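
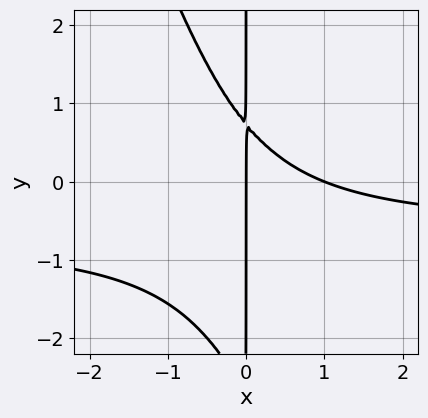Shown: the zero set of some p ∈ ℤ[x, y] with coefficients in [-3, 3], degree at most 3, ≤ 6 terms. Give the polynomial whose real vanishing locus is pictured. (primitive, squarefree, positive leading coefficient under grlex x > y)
3*x^2*y + x*y^2 + 2*x^2 + 2*x*y - 2*x

First, degree: no degree-2 curve has this shape, so deg p = 3.
Then, from the visible intercepts: the x-axis gridline crossings are at x ∈ {0, 1}; every point of the y-axis in the box is on the curve.
Finally, solving for integer coefficients yields p as stated.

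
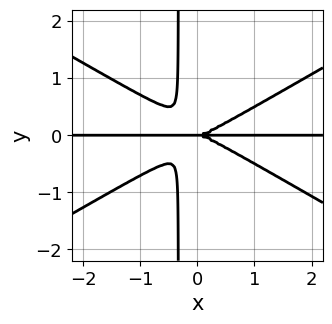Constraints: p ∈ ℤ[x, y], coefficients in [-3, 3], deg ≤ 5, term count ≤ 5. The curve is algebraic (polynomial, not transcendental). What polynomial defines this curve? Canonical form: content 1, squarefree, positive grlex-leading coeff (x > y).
1. deg p = 4. The shape is more complex than any degree-3 curve.
2. Reading off the gridlines: every point of the x-axis in the box is on the curve; one y-axis crossing is at y = 0.
3. The integer polynomial consistent with all of this is the stated p.

x^3*y - 3*x*y^3 - y^3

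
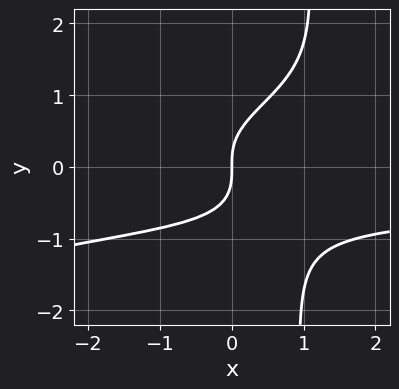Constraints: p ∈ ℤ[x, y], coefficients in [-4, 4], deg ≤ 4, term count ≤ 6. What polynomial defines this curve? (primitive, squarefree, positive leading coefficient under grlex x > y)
1. The degree is 4 — no degree-3 curve has this shape.
2. Observable constraints: it crosses the y-axis at the gridline y = 0; it crosses the x-axis at the gridline x = 0.
3. Fitting integer coefficients to these (and the overall shape) gives p.

x^2*y^2 - 3*x*y^3 + 3*y^3 - 3*x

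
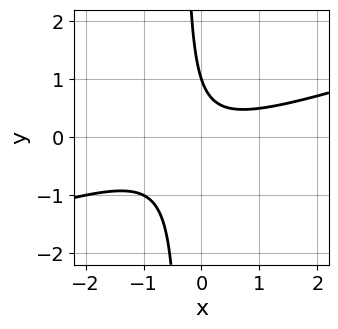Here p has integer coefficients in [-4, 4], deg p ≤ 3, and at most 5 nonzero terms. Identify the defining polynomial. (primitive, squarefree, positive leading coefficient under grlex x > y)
The degree is 2 — the shape is more complex than any degree-1 curve.
Reading off the gridlines: it crosses the y-axis at the gridline y = 1; it misses every integer gridline on the x-axis.
Together with the visible shape, these determine p as stated.

x^2 - 3*x*y - y + 1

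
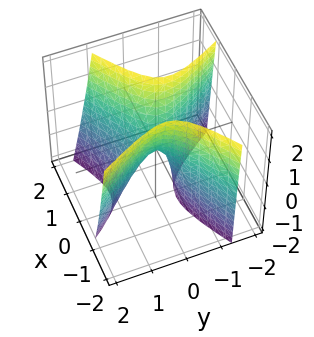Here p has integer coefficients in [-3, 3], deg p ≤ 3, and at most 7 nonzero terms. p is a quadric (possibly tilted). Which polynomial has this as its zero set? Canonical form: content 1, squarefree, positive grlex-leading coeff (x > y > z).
3*x^2 - 3*x*y - 3*y^2 - y*z - z

(a) The degree is 2 — the shape is more complex than any degree-1 surface.
(b) Reading off the gridlines: it meets the y-axis at y = 0 (among the integer gridlines); it meets the x-axis at x = 0 (among the integer gridlines); it meets the z-axis at z = 0 (among the integer gridlines).
(c) These observations pin down the coefficients.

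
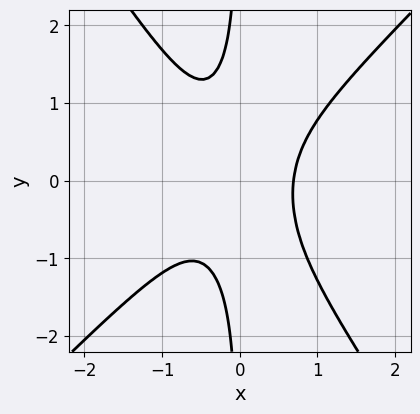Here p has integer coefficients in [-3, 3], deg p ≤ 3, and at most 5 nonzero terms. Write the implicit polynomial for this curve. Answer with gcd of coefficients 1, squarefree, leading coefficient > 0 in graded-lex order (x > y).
First, deg p = 3. A generic line meets the curve in up to 3 points.
Next, from the axis intercepts and sections: no y-intercept at any integer in the box.
Finally, these observations pin down the coefficients.

3*x^3 - x^2*y - 2*x*y^2 - 1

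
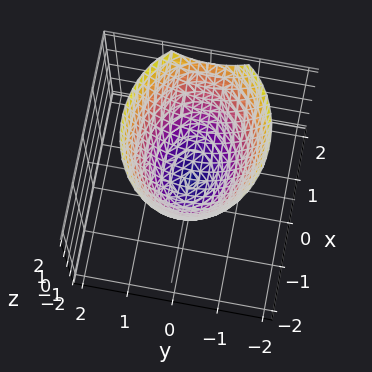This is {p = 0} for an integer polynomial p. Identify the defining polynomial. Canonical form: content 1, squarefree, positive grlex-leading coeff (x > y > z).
1. deg p = 2.
2. Against the integer gridlines: it meets the x-axis at x = 0 (among the integer gridlines); it meets the z-axis at z = 0 (among the integer gridlines); it crosses the y-axis at the gridline y = 0.
3. Matching integer coefficients to the picture gives p.

2*x^2 - x*z + 3*y^2 - 3*z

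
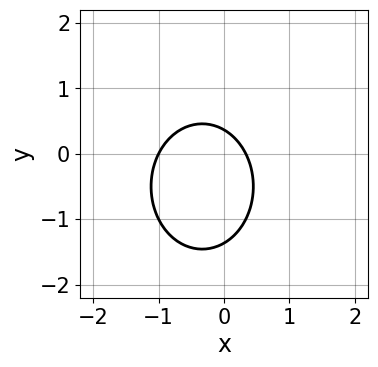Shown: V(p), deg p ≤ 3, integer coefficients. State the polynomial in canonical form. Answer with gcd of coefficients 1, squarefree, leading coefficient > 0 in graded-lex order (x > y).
1. deg p = 2. No degree-1 curve has this shape.
2. Observable constraints: it crosses the x-axis at the gridline x = -1.
3. Putting this together gives p.

3*x^2 + 2*y^2 + 2*x + 2*y - 1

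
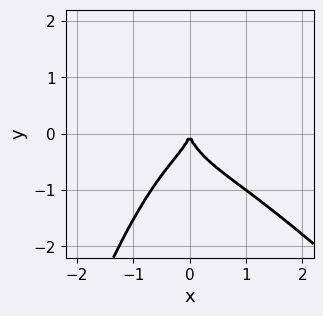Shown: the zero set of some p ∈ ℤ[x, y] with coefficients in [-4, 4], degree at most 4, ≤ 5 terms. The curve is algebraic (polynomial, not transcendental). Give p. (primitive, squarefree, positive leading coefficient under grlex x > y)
x^4 + x^3*y + y^3 + x^2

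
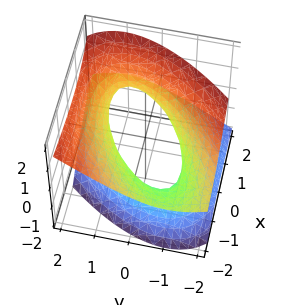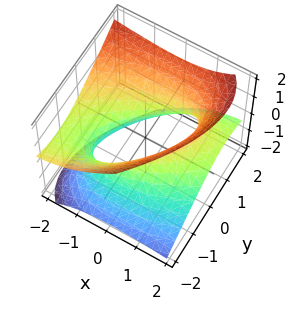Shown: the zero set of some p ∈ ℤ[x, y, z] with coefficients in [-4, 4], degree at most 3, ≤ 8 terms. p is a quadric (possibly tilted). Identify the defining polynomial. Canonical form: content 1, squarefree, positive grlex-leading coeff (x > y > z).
x^2 - 2*x*y + 3*x*z + 2*y^2 - 3*z^2 - 2

First, the degree is 2 — the shape is more complex than any degree-1 surface.
Next, checking where it meets the axes: the y-axis gridline crossings are at y ∈ {-1, 1}; it misses every integer gridline on the z-axis.
Finally, together with the visible shape, these determine p as stated.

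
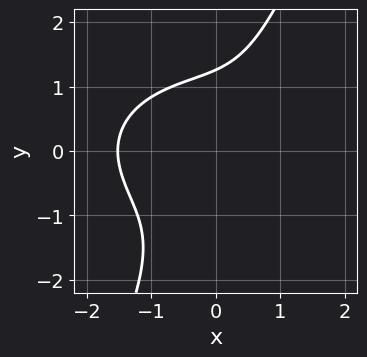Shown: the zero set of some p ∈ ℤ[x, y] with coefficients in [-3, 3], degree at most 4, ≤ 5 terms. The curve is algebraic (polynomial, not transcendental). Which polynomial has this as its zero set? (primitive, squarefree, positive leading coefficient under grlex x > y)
First, deg p = 3. No degree-2 curve has this shape.
Finally, putting this together gives p.

x^3 + 2*x*y^2 - y^3 - x + 2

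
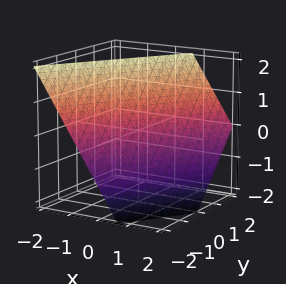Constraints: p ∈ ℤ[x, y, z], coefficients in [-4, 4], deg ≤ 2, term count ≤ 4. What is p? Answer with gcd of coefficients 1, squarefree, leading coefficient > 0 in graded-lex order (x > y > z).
3*x - 2*y + 2*z - 2

deg p = 1. The surface is flat (a plane).
Checking where it meets the axes: it crosses the y-axis at the gridline y = -1; it meets the z-axis at z = 1 (among the integer gridlines).
Fitting integer coefficients to these (and the overall shape) gives p.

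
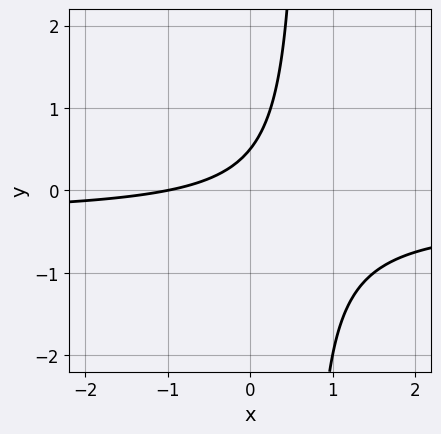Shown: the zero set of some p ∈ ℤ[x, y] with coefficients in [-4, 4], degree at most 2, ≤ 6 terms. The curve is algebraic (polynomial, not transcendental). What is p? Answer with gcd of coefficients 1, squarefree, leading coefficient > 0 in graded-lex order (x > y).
3*x*y + x - 2*y + 1

First, deg p = 2.
Next, observable constraints: one x-axis crossing is at x = -1.
Finally, matching integer coefficients to the picture gives p.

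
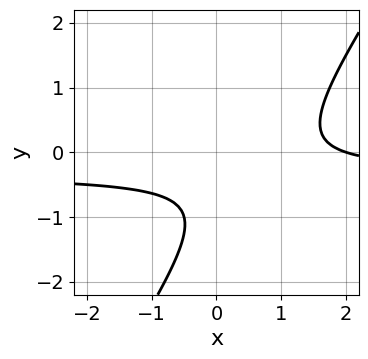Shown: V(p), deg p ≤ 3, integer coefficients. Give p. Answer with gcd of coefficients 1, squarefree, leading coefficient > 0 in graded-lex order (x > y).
deg p = 2.
Checking where it meets the axes: it meets the x-axis at x = 2 (among the integer gridlines); the curve avoids every integer y-axis point in the box.
Together with the visible shape, these determine p as stated.

3*x*y - 2*y^2 + x - 3*y - 2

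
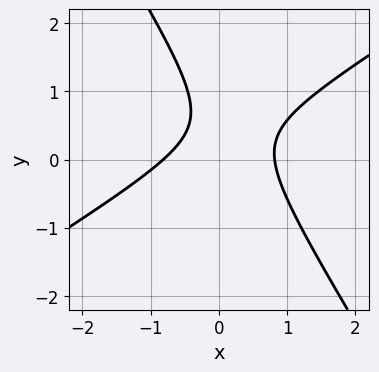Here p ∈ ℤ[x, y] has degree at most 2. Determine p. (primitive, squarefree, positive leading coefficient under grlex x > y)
1. The degree is 2 — the shape is more complex than any degree-1 curve.
2. Against the integer gridlines: it misses every integer gridline on the y-axis.
3. Fitting integer coefficients to these (and the overall shape) gives p.

3*x^2 - 3*x*y - 3*y^2 + 3*y - 2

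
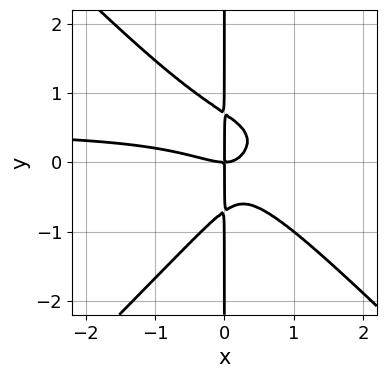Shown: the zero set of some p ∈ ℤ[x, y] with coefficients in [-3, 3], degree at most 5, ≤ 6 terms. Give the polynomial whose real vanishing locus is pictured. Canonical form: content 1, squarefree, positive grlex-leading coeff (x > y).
2*x^3*y - 2*x*y^3 - x^3 - 2*x^2*y + x*y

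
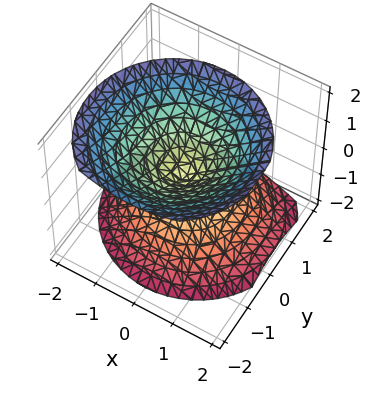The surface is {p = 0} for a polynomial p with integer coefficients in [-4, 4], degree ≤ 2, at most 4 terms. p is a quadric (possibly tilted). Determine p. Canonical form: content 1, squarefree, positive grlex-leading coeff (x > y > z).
First, there are 2 components. They look like related sheets of one shape, so recover p as a whole.
Then, degree: a generic line meets the surface in up to 2 points, so deg p = 2.
Next, from the axis intercepts and sections: one x-axis crossing is at x = 0; it crosses the y-axis at the gridline y = 0; it crosses the z-axis at the gridline z = 0.
Finally, together with the visible shape, these determine p as stated.

2*x^2 + 2*y^2 + y*z - 2*z^2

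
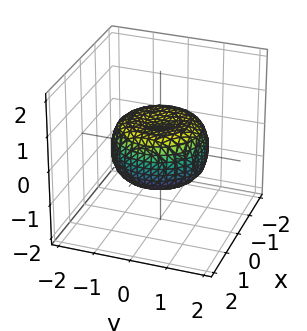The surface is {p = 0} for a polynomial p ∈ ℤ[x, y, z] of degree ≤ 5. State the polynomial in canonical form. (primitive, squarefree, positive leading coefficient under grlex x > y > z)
1. The degree is 4 — the shape is more complex than any degree-3 surface.
2. By symmetry, every cross-section ⟂ z is a circle, so x, y appear only via x² + y².
3. Against the integer gridlines: a circular section at z = 0 has radius between 1 and 2.
4. Putting this together gives p.

x^4 + 2*x^2*y^2 + y^4 - x^2 - y^2 + 2*z^2 - 1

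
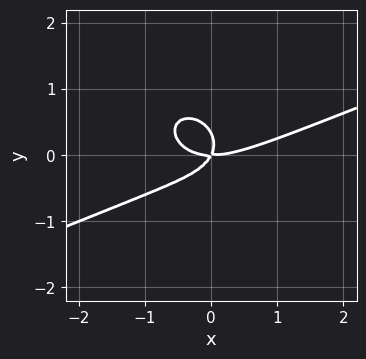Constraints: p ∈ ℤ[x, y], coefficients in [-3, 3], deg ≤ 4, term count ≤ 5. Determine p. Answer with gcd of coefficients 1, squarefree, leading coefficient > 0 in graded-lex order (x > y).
x^3 - 2*x^2*y - 3*y^3 - 2*x*y + y^2

1. The degree is 3 — no degree-2 curve has this shape.
2. From the visible intercepts: it crosses the x-axis at the gridline x = 0; it meets the y-axis at y = 0 (among the integer gridlines).
3. Solving for integer coefficients yields p as stated.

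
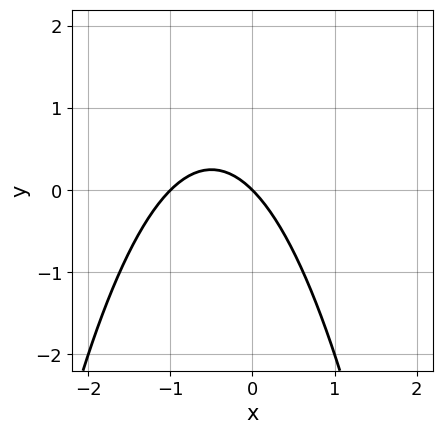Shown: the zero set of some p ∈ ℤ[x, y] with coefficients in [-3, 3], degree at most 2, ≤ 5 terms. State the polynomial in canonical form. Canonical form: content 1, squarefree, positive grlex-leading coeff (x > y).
x^2 + x + y

The degree is 2 — a generic line meets the curve in up to 2 points.
Observable constraints: one y-axis crossing is at y = 0; the x-axis gridline crossings are at x ∈ {-1, 0}.
Putting this together gives p.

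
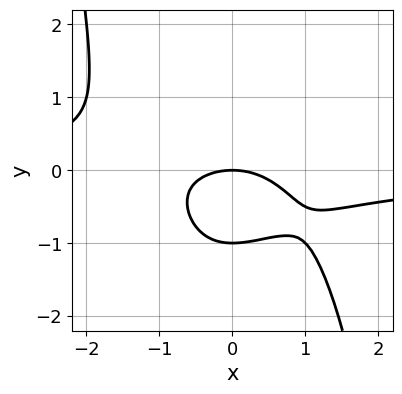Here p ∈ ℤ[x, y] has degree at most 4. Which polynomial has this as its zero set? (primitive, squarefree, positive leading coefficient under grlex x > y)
Degree: the shape is more complex than any degree-3 curve, so deg p = 4.
From the visible intercepts: it meets the x-axis at x = 0 (among the integer gridlines); the y-axis gridline crossings are at y ∈ {-1, 0}.
Fitting integer coefficients to these (and the overall shape) gives p.

x^3*y + x^2 + 2*y^2 + 2*y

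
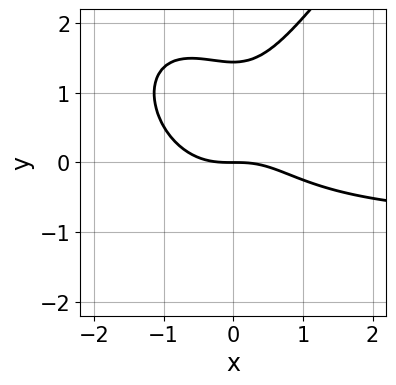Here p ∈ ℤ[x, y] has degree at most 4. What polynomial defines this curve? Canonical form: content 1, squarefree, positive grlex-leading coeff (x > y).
deg p = 4. The shape is more complex than any degree-3 curve.
Checking where it meets the axes: one y-axis crossing is at y = 0; one x-axis crossing is at x = 0.
Fitting integer coefficients to these (and the overall shape) gives p.

2*x^3*y - y^4 + 2*x^3 + 3*x^2*y + 3*y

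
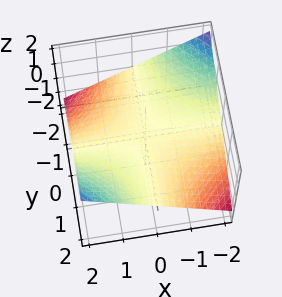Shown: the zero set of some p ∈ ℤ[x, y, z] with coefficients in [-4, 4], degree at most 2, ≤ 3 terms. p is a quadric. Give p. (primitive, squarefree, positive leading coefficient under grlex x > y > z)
First, the degree is 2 — a saddle surface; a quadric.
Then, reading off the gridlines: every point of the y-axis in the box is on the surface; it meets the z-axis at z = 0 (among the integer gridlines); the visible x-axis segment lies entirely on the surface.
Finally, matching integer coefficients to the picture gives p.

x*y - 3*z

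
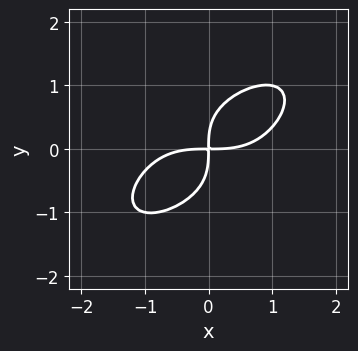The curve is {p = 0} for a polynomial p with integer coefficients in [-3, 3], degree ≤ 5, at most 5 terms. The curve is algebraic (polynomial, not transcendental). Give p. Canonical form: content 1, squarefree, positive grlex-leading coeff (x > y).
x^4 + 2*y^4 - 3*x*y

deg p = 4. No degree-3 curve has this shape.
Putting this together gives p.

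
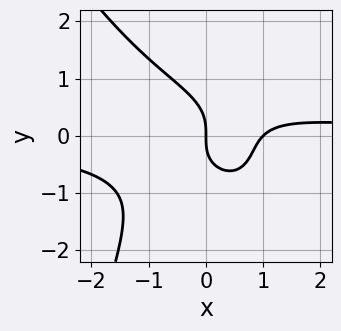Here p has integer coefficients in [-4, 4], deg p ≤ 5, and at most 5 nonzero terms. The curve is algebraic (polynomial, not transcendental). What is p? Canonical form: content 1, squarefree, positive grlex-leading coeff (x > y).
Degree: the shape is more complex than any degree-3 curve, so deg p = 4.
From the axis intercepts and sections: it crosses the y-axis at the gridline y = 0; the x-axis gridline crossings are at x ∈ {0, 1}.
The integer polynomial consistent with all of this is the stated p.

2*x^3*y + x^2*y^2 + 2*y^3 - 2*x^2 + 2*x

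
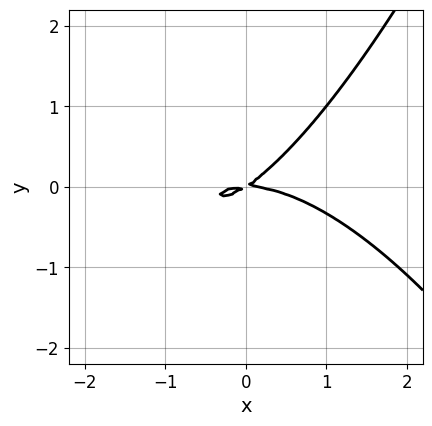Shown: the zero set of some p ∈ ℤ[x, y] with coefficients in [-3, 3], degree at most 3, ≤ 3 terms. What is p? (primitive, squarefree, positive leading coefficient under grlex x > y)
x^3 + 2*x*y - 3*y^2

1. The degree is 3 — the shape is more complex than any degree-2 curve.
2. Observable constraints: it crosses the x-axis at the gridline x = 0; one y-axis crossing is at y = 0.
3. Matching integer coefficients to the picture gives p.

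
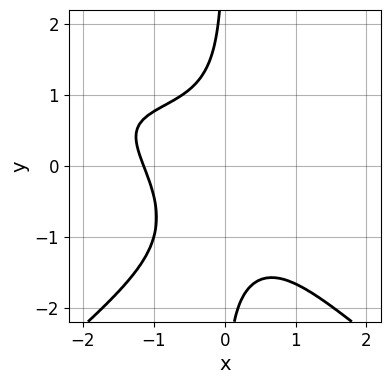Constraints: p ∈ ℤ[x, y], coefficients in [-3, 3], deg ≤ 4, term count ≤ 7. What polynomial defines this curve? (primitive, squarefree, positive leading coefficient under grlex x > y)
Degree: the shape is more complex than any degree-3 curve, so deg p = 4.
Checking where it meets the axes: no y-intercept at any integer in the box.
The integer polynomial consistent with all of this is the stated p.

2*x^3*y - 3*x*y^3 - 2*x^3 - 2*x*y^2 - 3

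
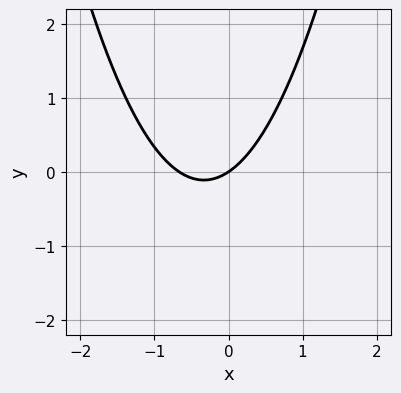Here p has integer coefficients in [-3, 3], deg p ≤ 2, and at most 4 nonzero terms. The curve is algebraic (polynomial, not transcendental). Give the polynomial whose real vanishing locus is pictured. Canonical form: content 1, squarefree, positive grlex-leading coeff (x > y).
3*x^2 + 2*x - 3*y

(a) The degree is 2 — the shape is more complex than any degree-1 curve.
(b) From the axis intercepts and sections: it meets the x-axis at x = 0 (among the integer gridlines); it crosses the y-axis at the gridline y = 0.
(c) Fitting integer coefficients to these (and the overall shape) gives p.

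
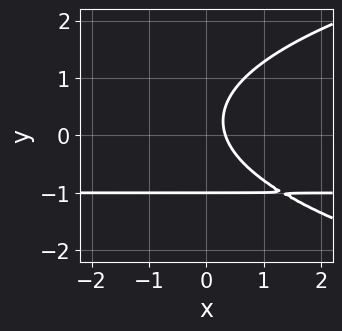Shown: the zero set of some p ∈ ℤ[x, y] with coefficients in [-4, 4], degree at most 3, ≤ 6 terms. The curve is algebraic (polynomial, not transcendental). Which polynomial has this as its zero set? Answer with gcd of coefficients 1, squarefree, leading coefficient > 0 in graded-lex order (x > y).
2*y^3 - 3*x*y + y^2 - 3*x + 1

The degree is 3 — a generic line meets the curve in up to 3 points.
From the axis intercepts and sections: it crosses the y-axis at the gridline y = -1.
Solving for integer coefficients yields p as stated.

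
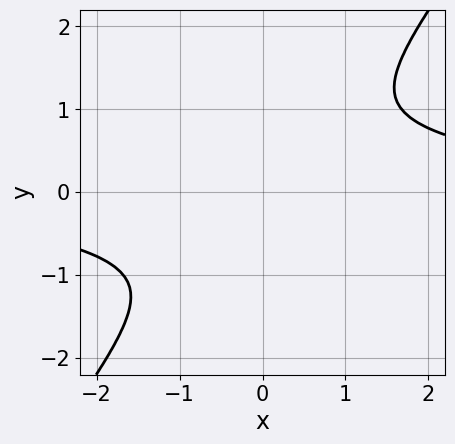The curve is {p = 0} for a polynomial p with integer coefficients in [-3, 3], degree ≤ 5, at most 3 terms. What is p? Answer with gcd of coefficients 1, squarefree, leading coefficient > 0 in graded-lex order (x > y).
The degree is 4 — a generic line meets the curve in up to 4 points.
The integer polynomial consistent with all of this is the stated p.

2*x^3*y - y^4 - 3*x^2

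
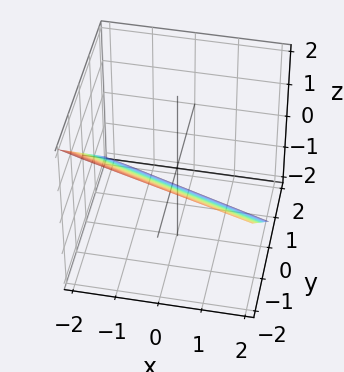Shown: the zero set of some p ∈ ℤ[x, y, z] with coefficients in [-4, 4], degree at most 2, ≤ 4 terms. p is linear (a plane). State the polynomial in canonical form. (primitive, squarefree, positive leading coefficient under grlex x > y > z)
First, degree: the surface is flat (a plane), so deg p = 1.
Next, from the axis intercepts and sections: it crosses the x-axis at the gridline x = -2.
Finally, the integer polynomial consistent with all of this is the stated p.

x + 3*y + 3*z + 2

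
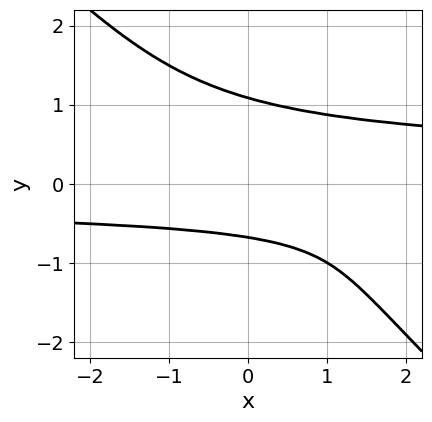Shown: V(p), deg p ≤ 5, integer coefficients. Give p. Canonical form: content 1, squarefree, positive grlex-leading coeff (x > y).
3*x*y^3 + 3*y^4 - 2*y - 2

(a) The degree is 4 — no degree-3 curve has this shape.
(b) Observable constraints: the curve avoids every integer x-axis point in the box.
(c) Together with the visible shape, these determine p as stated.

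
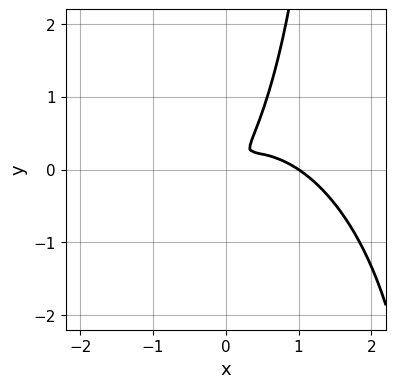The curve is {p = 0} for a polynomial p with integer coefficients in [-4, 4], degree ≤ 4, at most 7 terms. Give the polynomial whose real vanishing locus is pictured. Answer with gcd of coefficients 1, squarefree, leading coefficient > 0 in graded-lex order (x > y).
First, deg p = 3. The shape is more complex than any degree-2 curve.
Next, checking where it meets the axes: it crosses the x-axis at the gridline x = 1.
Finally, fitting integer coefficients to these (and the overall shape) gives p.

2*x^3 + x*y^2 - 2*x^2 + 3*x*y - 2*y^2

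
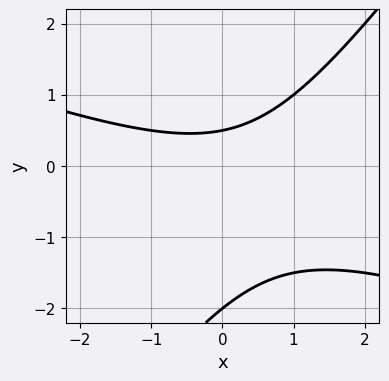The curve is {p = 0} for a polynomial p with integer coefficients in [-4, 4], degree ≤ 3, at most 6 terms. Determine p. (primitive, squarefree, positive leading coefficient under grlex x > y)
x^2 + 2*x*y - 2*y^2 - 3*y + 2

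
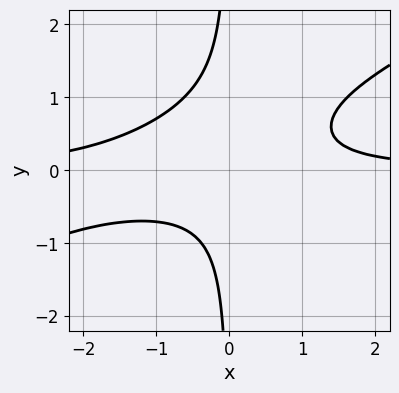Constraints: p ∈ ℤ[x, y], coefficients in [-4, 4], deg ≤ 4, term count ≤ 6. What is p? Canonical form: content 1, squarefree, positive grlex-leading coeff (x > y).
First, the degree is 3 — no degree-2 curve has this shape.
Then, checking where it meets the axes: the curve avoids every integer y-axis point in the box; the curve avoids every integer x-axis point in the box.
Finally, together with the visible shape, these determine p as stated.

x^2*y - 2*x*y^2 + x*y - 1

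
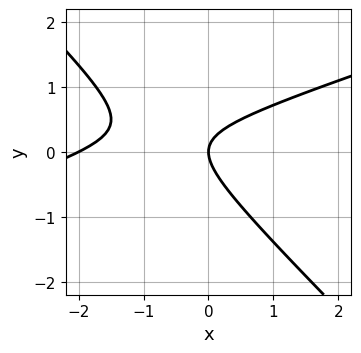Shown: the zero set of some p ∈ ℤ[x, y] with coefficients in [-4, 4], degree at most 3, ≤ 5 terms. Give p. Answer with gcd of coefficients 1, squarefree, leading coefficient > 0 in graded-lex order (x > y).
x^2 - 2*x*y - 3*y^2 + 2*x

(a) The degree is 2 — a generic line meets the curve in up to 2 points.
(b) Checking where it meets the axes: the x-axis gridline crossings are at x ∈ {-2, 0}; it crosses the y-axis at the gridline y = 0.
(c) Together with the visible shape, these determine p as stated.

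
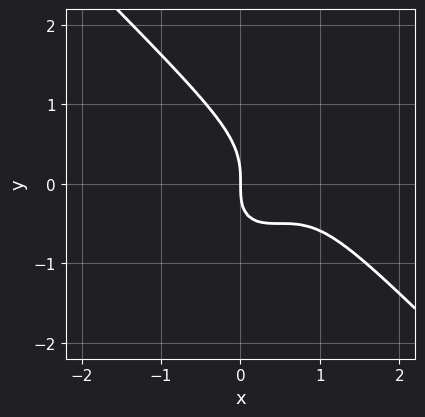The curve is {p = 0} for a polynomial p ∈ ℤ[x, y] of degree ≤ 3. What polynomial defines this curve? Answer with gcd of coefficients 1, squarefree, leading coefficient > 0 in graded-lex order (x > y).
The degree is 3 — the shape is more complex than any degree-2 curve.
Observable constraints: it crosses the y-axis at the gridline y = 0; it meets the x-axis at x = 0 (among the integer gridlines).
Matching integer coefficients to the picture gives p.

2*x^3 + 2*y^3 - 3*x^2 + x*y + 2*x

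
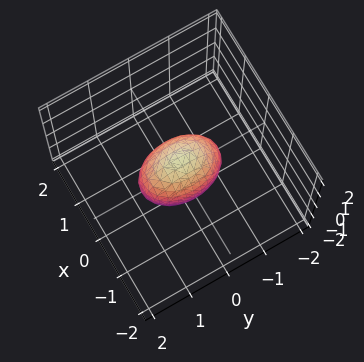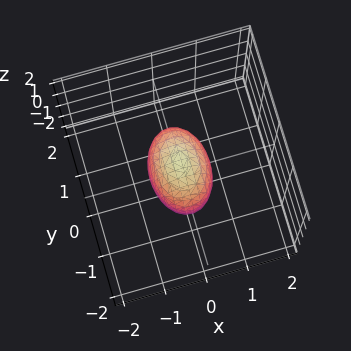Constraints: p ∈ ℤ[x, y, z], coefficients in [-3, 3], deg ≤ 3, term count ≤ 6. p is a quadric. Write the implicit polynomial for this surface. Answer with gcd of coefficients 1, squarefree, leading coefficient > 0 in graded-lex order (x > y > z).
2*x^2 + y^2 + z^2 - 1

1. Degree: a closed, bounded, convex surface; a quadric, so deg p = 2.
2. Symmetries: mirror symmetry x ↦ −x ⇒ only even powers of x; it's symmetric under y → −y, forcing even powers of y; mirror symmetry z ↦ −z ⇒ only even powers of z.
3. From the axis intercepts and sections: the z-axis gridline crossings are at z ∈ {-1, 1}; among the integer gridlines, it crosses the y-axis at y ∈ {-1, 1}.
4. Assembling these constraints gives the stated polynomial.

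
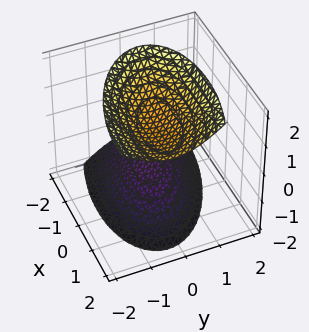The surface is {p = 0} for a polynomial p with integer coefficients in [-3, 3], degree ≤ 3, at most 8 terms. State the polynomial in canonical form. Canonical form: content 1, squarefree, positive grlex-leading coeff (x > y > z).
(a) I count 2 distinct pieces. Treating them together as one polynomial.
(b) deg p = 2. The shape is more complex than any degree-1 surface.
(c) Checking where it meets the axes: the surface avoids every integer y-axis point in the box; no x-intercept at any integer in the box.
(d) Solving for integer coefficients yields p as stated.

x^2 + x*y - x*z + 3*y^2 - 2*z^2 + 3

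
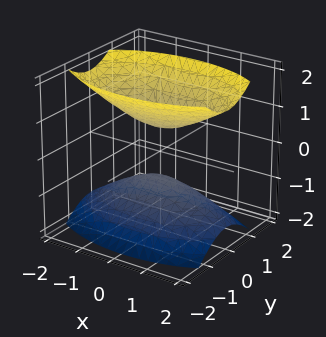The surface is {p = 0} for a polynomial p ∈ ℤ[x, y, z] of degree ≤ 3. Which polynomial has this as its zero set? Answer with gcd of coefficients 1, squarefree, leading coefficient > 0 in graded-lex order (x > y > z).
x^2 + 3*y^2 - 2*z^2 + 1

First, there are 2 components.
Then, the degree is 2 — two separate bowl-shaped sheets opening away from each other; a quadric.
Next, symmetries: it's symmetric under y → −y, forcing even powers of y; mirror symmetry z ↦ −z ⇒ only even powers of z; mirror symmetry x ↦ −x ⇒ only even powers of x.
Then, against the integer gridlines: the surface avoids every integer y-axis point in the box; the surface avoids every integer x-axis point in the box.
Finally, together with the visible shape, these determine p as stated.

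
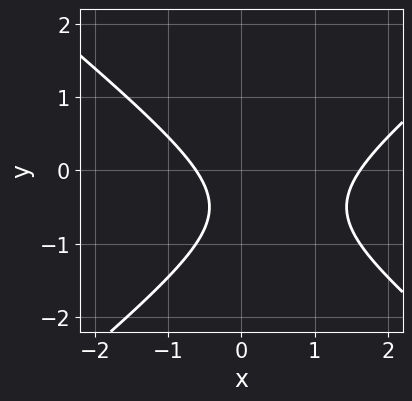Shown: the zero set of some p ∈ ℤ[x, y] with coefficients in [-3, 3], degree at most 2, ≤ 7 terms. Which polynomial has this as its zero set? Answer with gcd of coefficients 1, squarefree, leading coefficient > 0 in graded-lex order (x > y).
2*x^2 - 3*y^2 - 2*x - 3*y - 2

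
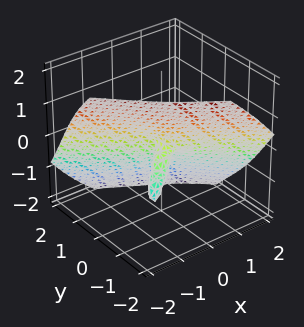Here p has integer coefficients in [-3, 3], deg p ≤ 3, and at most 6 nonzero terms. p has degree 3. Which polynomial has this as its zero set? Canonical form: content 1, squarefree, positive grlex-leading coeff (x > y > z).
x^3 - 3*x*y*z + 2*y^3 + z^3 + y^2

The degree is 3 — the shape is more complex than any degree-2 surface.
Checking where it meets the axes: it meets the y-axis at y = 0 (among the integer gridlines); one z-axis crossing is at z = 0; it meets the x-axis at x = 0 (among the integer gridlines).
Assembling these constraints gives the stated polynomial.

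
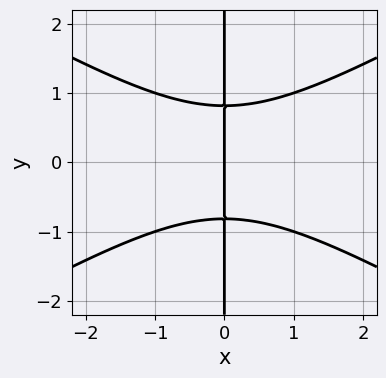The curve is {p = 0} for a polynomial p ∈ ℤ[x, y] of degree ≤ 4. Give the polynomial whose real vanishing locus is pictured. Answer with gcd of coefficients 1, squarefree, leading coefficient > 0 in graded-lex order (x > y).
The degree is 3 — a generic line meets the curve in up to 3 points.
Symmetries: the y ↦ −y reflection is a symmetry, so y appears only in even powers.
From the visible intercepts: it meets the x-axis at x = 0 (among the integer gridlines); the visible y-axis segment lies entirely on the curve.
The integer polynomial consistent with all of this is the stated p.

x^3 - 3*x*y^2 + 2*x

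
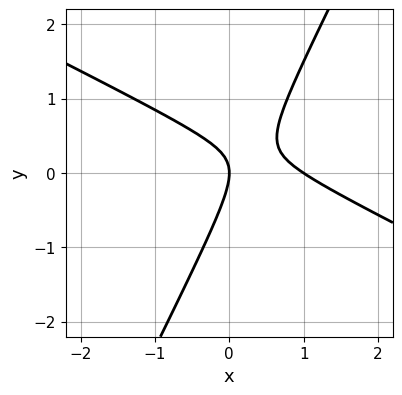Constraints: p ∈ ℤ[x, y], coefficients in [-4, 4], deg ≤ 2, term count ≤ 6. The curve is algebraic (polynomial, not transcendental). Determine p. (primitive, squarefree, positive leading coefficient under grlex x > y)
The degree is 2 — no degree-1 curve has this shape.
Checking where it meets the axes: it meets the y-axis at y = 0 (among the integer gridlines); among the integer gridlines, it crosses the x-axis at x ∈ {0, 1}.
Putting this together gives p.

2*x^2 + 3*x*y - 2*y^2 - 2*x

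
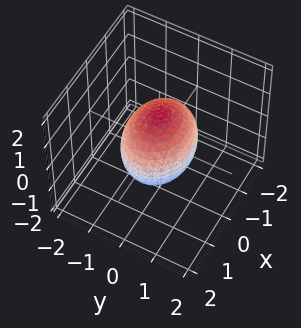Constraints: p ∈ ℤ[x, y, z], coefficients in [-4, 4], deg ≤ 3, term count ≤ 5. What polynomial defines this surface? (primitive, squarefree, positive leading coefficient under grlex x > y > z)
First, deg p = 2. Bounded and convex; a quadric.
Next, symmetries: the z ↦ −z reflection is a symmetry, so z appears only in even powers; it's symmetric under y → −y, forcing even powers of y; the x ↦ −x reflection is a symmetry, so x appears only in even powers.
Then, from the visible intercepts: the y-axis gridline crossings are at y ∈ {-1, 1}.
Finally, together with the visible shape, these determine p as stated.

2*x^2 + 3*y^2 + 2*z^2 - 3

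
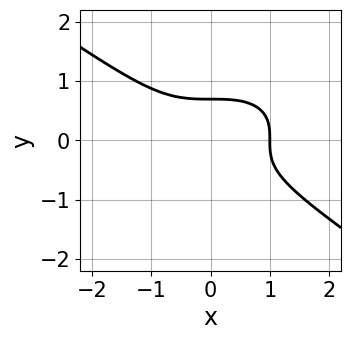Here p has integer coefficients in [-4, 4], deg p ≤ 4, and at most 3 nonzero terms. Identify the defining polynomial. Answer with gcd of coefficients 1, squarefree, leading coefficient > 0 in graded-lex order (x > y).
x^3 + 3*y^3 - 1

Degree: no degree-2 curve has this shape, so deg p = 3.
Observable constraints: one x-axis crossing is at x = 1.
Putting this together gives p.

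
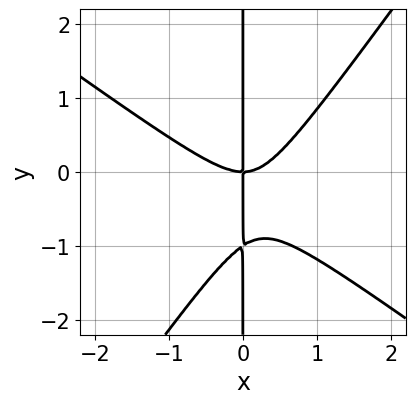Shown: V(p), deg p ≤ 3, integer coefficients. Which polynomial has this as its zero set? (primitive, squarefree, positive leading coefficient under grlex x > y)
1. Degree: a generic line meets the curve in up to 3 points, so deg p = 3.
2. From the axis intercepts and sections: one x-axis crossing is at x = 0; the visible y-axis segment lies entirely on the curve.
3. Matching integer coefficients to the picture gives p.

3*x^3 + 2*x^2*y - 3*x*y^2 - 3*x*y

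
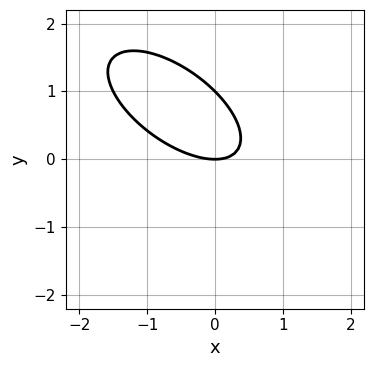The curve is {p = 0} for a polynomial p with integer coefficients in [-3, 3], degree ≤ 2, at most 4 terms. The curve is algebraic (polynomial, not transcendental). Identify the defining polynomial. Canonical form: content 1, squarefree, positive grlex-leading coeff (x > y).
2*x^2 + 3*x*y + 3*y^2 - 3*y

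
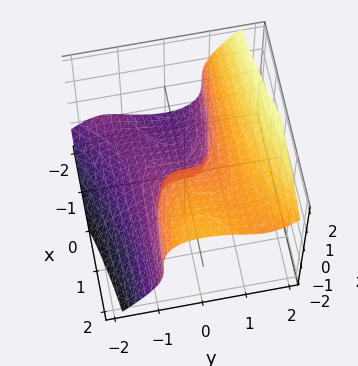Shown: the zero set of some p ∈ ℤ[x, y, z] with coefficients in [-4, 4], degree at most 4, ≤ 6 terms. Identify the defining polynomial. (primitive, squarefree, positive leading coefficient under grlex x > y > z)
x*y^2 - y^3 + z^3 - x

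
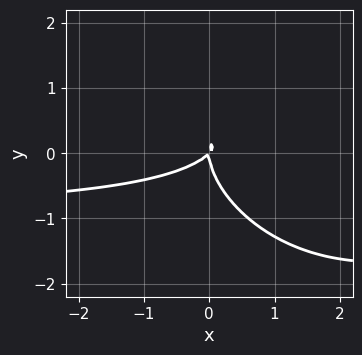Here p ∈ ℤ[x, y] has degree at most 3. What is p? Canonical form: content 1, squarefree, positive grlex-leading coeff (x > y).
3*x^2*y + 2*x*y^2 + 3*y^3 + 3*x^2 - 3*x*y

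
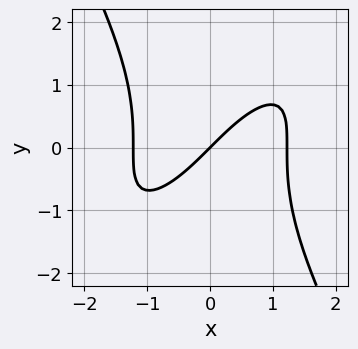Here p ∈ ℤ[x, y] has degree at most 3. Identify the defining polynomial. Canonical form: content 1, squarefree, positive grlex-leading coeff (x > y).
2*x^3 - 2*x^2*y + y^3 - 3*x + 3*y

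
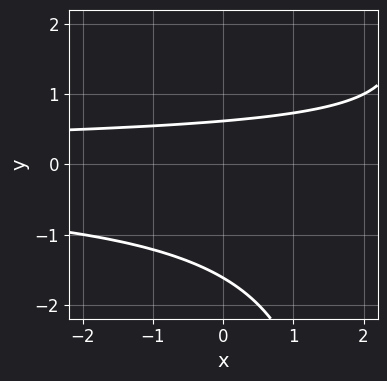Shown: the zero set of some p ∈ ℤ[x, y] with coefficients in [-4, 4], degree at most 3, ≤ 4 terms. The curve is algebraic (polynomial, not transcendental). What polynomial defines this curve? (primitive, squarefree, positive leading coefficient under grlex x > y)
x*y^2 - 2*y^2 - 2*y + 2

The degree is 3 — a generic line meets the curve in up to 3 points.
From the axis intercepts and sections: it misses every integer gridline on the x-axis.
The integer polynomial consistent with all of this is the stated p.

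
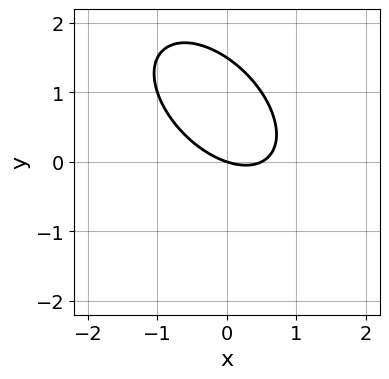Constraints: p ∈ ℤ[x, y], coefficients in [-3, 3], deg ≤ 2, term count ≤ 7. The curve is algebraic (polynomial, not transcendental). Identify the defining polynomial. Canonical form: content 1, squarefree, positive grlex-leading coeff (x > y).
2*x^2 + 2*x*y + 2*y^2 - x - 3*y

(a) deg p = 2.
(b) Observable constraints: one y-axis crossing is at y = 0; it crosses the x-axis at the gridline x = 0.
(c) Fitting integer coefficients to these (and the overall shape) gives p.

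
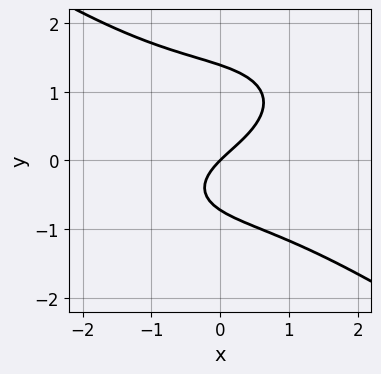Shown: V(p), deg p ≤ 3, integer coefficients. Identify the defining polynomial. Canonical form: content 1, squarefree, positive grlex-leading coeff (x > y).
1. deg p = 3.
2. From the visible intercepts: one x-axis crossing is at x = 0; it meets the y-axis at y = 0 (among the integer gridlines).
3. Putting this together gives p.

x^3 + 3*y^3 - 2*y^2 + 3*x - 3*y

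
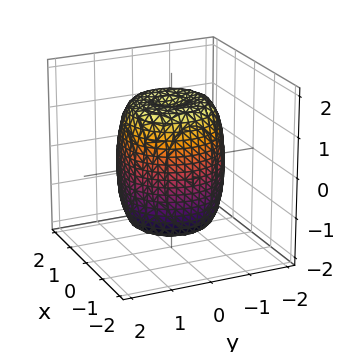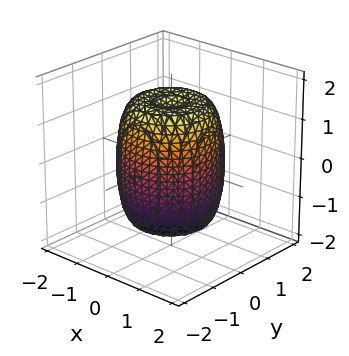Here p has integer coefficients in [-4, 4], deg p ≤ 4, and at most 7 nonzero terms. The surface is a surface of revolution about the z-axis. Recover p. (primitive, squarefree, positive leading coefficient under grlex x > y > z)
First, deg p = 4.
Next, by symmetry, every cross-section ⟂ z is a circle, so x, y appear only via x² + y².
Then, checking where it meets the axes: a circular section at z = -1 has radius between 1 and 2.
Finally, putting this together gives p.

2*x^4 + 4*x^2*y^2 + 2*y^4 - 2*x^2 - 2*y^2 + z^2 - 2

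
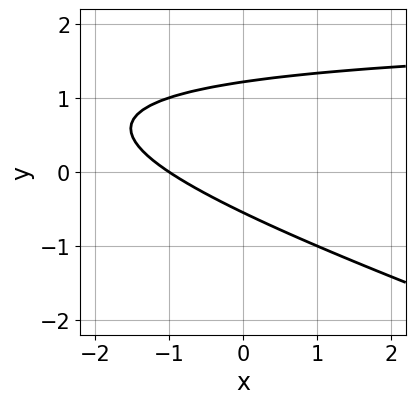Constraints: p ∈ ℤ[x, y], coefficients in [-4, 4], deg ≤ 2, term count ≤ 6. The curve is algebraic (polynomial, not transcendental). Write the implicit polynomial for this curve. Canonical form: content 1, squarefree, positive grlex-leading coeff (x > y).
deg p = 2. No degree-1 curve has this shape.
Observable constraints: it meets the x-axis at x = -1 (among the integer gridlines).
Together with the visible shape, these determine p as stated.

x*y + 3*y^2 - 2*x - 2*y - 2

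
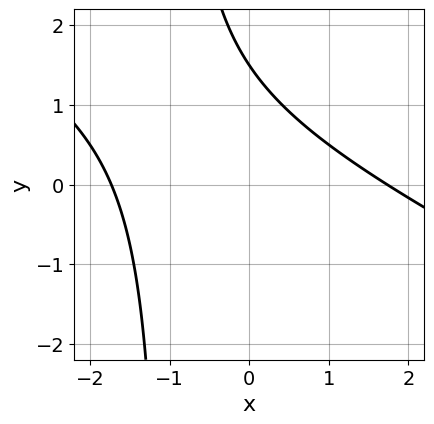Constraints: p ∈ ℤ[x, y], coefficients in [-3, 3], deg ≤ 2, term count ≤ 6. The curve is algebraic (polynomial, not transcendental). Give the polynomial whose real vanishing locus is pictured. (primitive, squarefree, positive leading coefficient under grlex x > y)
(a) The degree is 2 — a generic line meets the curve in up to 2 points.
(b) Solving for integer coefficients yields p as stated.

x^2 + 2*x*y + 2*y - 3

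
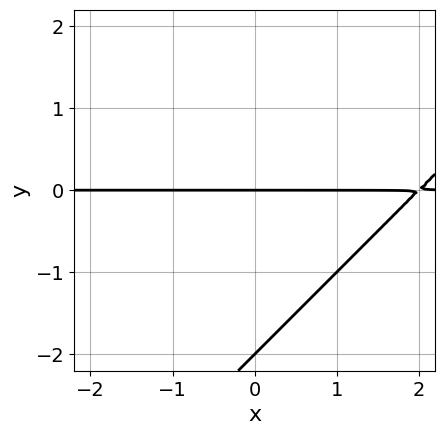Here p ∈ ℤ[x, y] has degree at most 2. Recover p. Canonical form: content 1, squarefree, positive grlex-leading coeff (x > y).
1. Degree: the shape is more complex than any degree-1 curve, so deg p = 2.
2. Checking where it meets the axes: the visible x-axis segment lies entirely on the curve; among the integer gridlines, it crosses the y-axis at y ∈ {-2, 0}.
3. These observations pin down the coefficients.

x*y - y^2 - 2*y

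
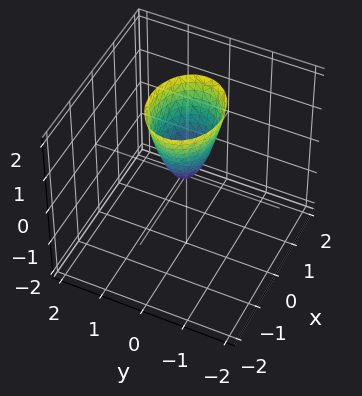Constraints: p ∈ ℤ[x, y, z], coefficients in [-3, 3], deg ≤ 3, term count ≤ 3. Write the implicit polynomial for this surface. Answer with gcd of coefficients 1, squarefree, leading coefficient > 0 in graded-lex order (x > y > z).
2*x^2 + 3*y^2 - z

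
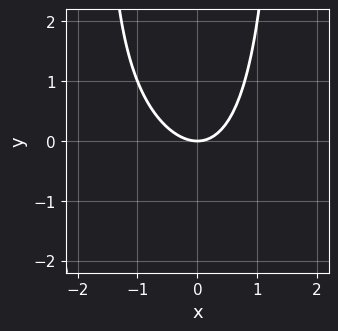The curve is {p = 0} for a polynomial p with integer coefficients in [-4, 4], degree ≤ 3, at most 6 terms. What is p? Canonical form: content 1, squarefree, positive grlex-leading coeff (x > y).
(a) Degree: a generic line meets the curve in up to 3 points, so deg p = 3.
(b) Against the integer gridlines: it meets the y-axis at y = 0 (among the integer gridlines); one x-axis crossing is at x = 0.
(c) Assembling these constraints gives the stated polynomial.

x^3 + x^2*y + 3*x^2 - 3*y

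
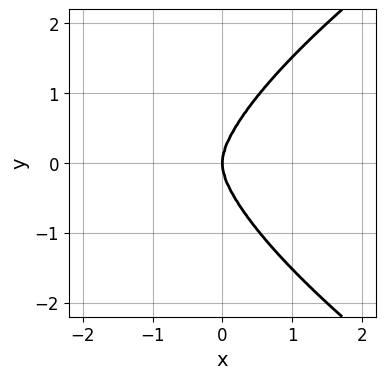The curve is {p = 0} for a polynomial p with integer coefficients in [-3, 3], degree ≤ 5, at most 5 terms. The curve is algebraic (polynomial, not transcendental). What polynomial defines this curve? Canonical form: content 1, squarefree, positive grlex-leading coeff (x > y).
y^4 - 3*x^3 - x*y^2

Degree: no degree-3 curve has this shape, so deg p = 4.
Symmetries: it's symmetric under y → −y, forcing even powers of y.
Reading off the gridlines: it meets the x-axis at x = 0 (among the integer gridlines); it crosses the y-axis at the gridline y = 0.
Assembling these constraints gives the stated polynomial.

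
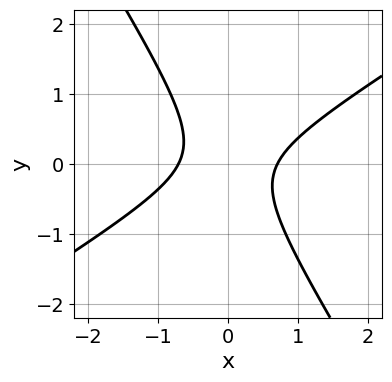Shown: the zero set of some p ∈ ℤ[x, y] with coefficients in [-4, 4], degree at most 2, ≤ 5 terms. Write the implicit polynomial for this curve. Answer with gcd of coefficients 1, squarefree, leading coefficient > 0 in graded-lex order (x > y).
(a) deg p = 2. A generic line meets the curve in up to 2 points.
(b) Reading off the gridlines: the curve avoids every integer y-axis point in the box.
(c) The integer polynomial consistent with all of this is the stated p.

2*x^2 - 2*x*y - 2*y^2 - 1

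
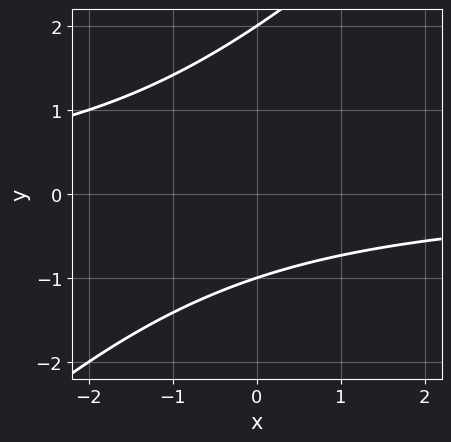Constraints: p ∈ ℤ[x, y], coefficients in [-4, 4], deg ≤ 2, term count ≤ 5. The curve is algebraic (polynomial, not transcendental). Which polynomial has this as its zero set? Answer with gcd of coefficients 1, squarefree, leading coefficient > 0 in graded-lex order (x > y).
x*y - y^2 + y + 2

First, the degree is 2 — a generic line meets the curve in up to 2 points.
Then, checking where it meets the axes: the y-axis gridline crossings are at y ∈ {-1, 2}; no x-intercept at any integer in the box.
Finally, the integer polynomial consistent with all of this is the stated p.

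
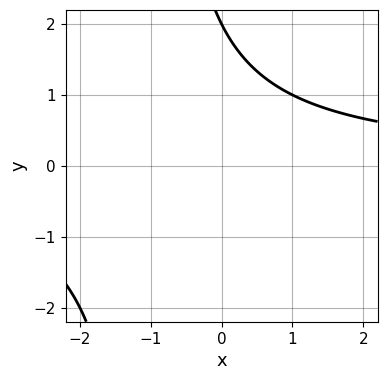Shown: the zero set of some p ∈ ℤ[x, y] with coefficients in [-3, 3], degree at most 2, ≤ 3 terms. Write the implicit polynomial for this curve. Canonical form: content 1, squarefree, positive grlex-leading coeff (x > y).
First, degree: a generic line meets the curve in up to 2 points, so deg p = 2.
Then, reading off the gridlines: no x-intercept at any integer in the box; it crosses the y-axis at the gridline y = 2.
Finally, fitting integer coefficients to these (and the overall shape) gives p.

x*y + y - 2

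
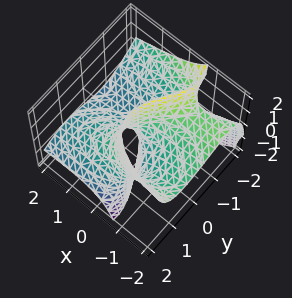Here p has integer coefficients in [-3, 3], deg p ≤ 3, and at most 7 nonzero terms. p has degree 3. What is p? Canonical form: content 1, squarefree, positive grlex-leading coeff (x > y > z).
y^3 + y^2*z + x^2 + 3*x*z - 2*y

1. deg p = 3. No degree-2 surface has this shape.
2. Checking where it meets the axes: it crosses the y-axis at the gridline y = 0; the visible z-axis segment lies entirely on the surface; one x-axis crossing is at x = 0.
3. Matching integer coefficients to the picture gives p.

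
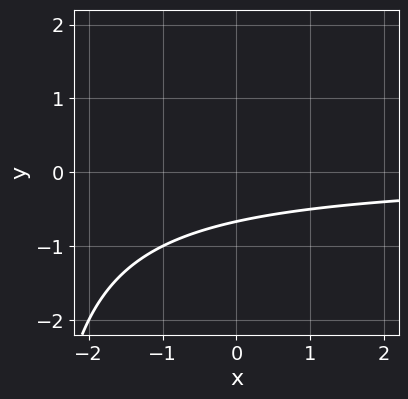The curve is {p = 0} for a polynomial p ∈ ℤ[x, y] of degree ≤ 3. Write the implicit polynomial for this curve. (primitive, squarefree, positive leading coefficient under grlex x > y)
x*y + 3*y + 2

(a) The degree is 2 — the shape is more complex than any degree-1 curve.
(b) From the axis intercepts and sections: no x-intercept at any integer in the box.
(c) Fitting integer coefficients to these (and the overall shape) gives p.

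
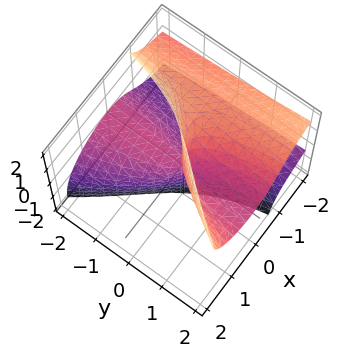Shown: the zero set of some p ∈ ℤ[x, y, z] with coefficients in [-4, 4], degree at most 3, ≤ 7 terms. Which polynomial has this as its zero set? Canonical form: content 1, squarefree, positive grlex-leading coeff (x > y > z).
x^3 - 2*x*y*z + 2*x*z^2 + 3*x^2 - 3*y*z

1. There are 2 components. They look like related sheets of one shape, so recover p as a whole.
2. The degree is 3 — a generic line meets the surface in up to 3 points.
3. From the visible intercepts: the visible y-axis segment lies entirely on the surface; the visible z-axis segment lies entirely on the surface.
4. Together with the visible shape, these determine p as stated.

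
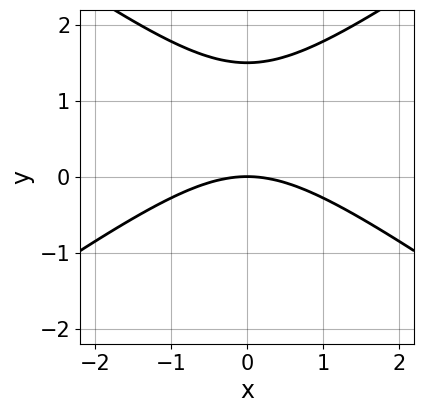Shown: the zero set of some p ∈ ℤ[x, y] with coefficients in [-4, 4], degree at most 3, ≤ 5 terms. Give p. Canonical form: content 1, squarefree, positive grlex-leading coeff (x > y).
x^2 - 2*y^2 + 3*y

(a) The degree is 2 — a generic line meets the curve in up to 2 points.
(b) Symmetries: the x ↦ −x reflection is a symmetry, so x appears only in even powers.
(c) Against the integer gridlines: it meets the y-axis at y = 0 (among the integer gridlines); it crosses the x-axis at the gridline x = 0.
(d) Assembling these constraints gives the stated polynomial.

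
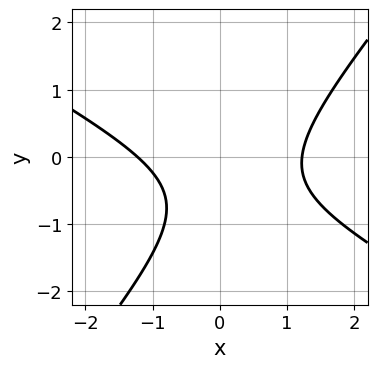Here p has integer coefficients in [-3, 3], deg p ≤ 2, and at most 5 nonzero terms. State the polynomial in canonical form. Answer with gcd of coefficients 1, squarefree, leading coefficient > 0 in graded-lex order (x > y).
(a) The degree is 2 — the shape is more complex than any degree-1 curve.
(b) Reading off the gridlines: no y-intercept at any integer in the box.
(c) These observations pin down the coefficients.

2*x^2 + 2*x*y - 3*y^2 - 3*y - 3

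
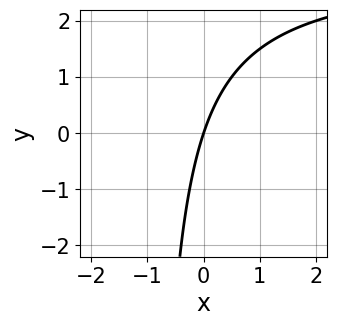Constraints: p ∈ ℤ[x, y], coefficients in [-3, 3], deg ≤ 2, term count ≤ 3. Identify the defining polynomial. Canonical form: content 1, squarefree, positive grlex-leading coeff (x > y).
x*y - 3*x + y

1. Degree: a generic line meets the curve in up to 2 points, so deg p = 2.
2. Against the integer gridlines: it meets the y-axis at y = 0 (among the integer gridlines); it meets the x-axis at x = 0 (among the integer gridlines).
3. The integer polynomial consistent with all of this is the stated p.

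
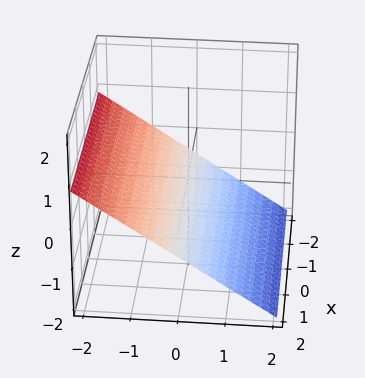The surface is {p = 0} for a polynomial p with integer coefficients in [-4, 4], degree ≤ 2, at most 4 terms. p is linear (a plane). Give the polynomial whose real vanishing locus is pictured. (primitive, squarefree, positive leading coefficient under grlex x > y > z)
First, deg p = 1.
Then, observable constraints: no x-intercept at any integer in the box; it meets the y-axis at y = -1 (among the integer gridlines).
Finally, matching integer coefficients to the picture gives p.

2*y + 3*z + 2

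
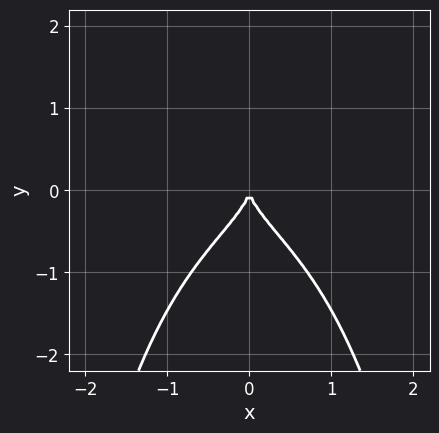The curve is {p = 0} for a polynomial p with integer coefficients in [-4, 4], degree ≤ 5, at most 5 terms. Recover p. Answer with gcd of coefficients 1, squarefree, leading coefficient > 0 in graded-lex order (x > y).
The degree is 4 — the shape is more complex than any degree-3 curve.
Symmetries: the x ↦ −x reflection is a symmetry, so x appears only in even powers.
From the visible intercepts: it crosses the x-axis at the gridline x = 0; it meets the y-axis at y = 0 (among the integer gridlines).
Assembling these constraints gives the stated polynomial.

x^2*y^2 + y^3 + x^2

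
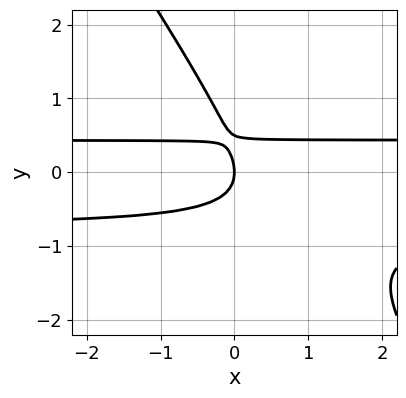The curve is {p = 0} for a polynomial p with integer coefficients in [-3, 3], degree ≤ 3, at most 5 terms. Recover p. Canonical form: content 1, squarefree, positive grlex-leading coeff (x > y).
1. deg p = 3. The shape is more complex than any degree-2 curve.
2. Against the integer gridlines: it crosses the x-axis at the gridline x = 0; it meets the y-axis at y = 0 (among the integer gridlines).
3. Assembling these constraints gives the stated polynomial.

3*x*y^2 + 2*y^3 + x*y - y^2 - x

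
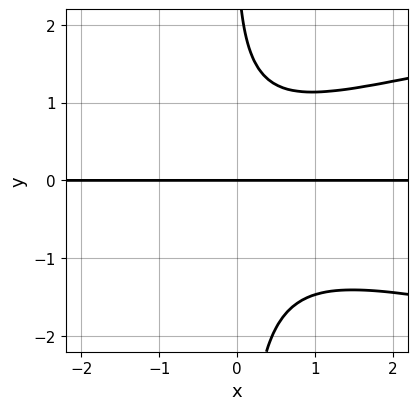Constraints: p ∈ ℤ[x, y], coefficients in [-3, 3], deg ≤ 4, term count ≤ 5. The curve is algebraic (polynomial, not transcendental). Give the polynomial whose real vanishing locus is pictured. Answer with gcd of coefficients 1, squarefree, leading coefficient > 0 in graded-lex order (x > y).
3*x*y^3 - 2*x^2*y + y^2 - 3*y

1. Degree: no degree-3 curve has this shape, so deg p = 4.
2. From the axis intercepts and sections: every point of the x-axis in the box is on the curve; it meets the y-axis at y = 0 (among the integer gridlines).
3. Solving for integer coefficients yields p as stated.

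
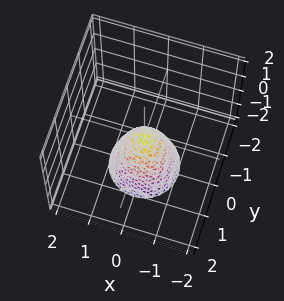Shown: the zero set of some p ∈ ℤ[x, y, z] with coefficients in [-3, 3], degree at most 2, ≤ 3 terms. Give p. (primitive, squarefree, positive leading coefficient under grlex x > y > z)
2*x^2 + 2*y^2 + z

The degree is 2 — a single bowl opening along one axis; a quadric.
By symmetry, the z-axis is an axis of rotation, so x and y enter only as x² + y².
Checking where it meets the axes: one x-axis crossing is at x = 0; it crosses the z-axis at the gridline z = 0.
Assembling these constraints gives the stated polynomial.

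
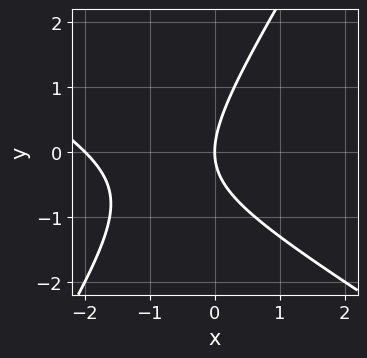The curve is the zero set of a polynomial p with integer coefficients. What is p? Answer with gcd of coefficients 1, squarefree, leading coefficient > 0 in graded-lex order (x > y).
x^2 + x*y - y^2 + 2*x

1. Degree: the shape is more complex than any degree-1 curve, so deg p = 2.
2. Reading off the gridlines: among the integer gridlines, it crosses the x-axis at x ∈ {-2, 0}; one y-axis crossing is at y = 0.
3. Matching integer coefficients to the picture gives p.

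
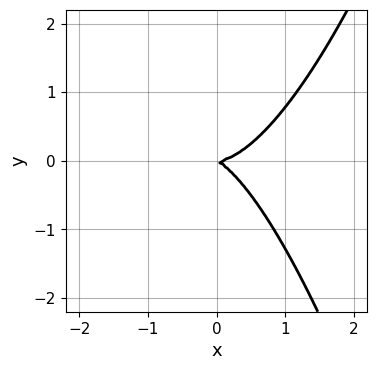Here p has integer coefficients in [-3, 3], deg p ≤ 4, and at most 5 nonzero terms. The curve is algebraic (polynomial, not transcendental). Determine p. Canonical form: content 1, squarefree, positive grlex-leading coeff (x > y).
1. deg p = 3.
2. Checking where it meets the axes: it crosses the x-axis at the gridline x = 0; it meets the y-axis at y = 0 (among the integer gridlines).
3. These observations pin down the coefficients.

2*x^3 - x*y - 2*y^2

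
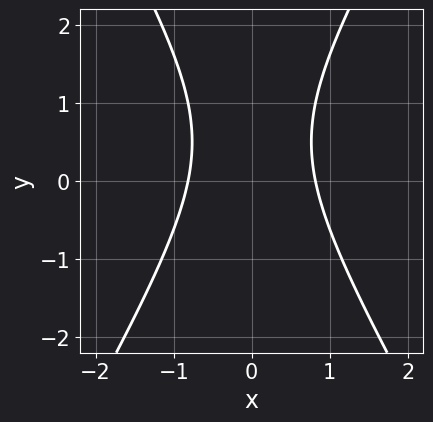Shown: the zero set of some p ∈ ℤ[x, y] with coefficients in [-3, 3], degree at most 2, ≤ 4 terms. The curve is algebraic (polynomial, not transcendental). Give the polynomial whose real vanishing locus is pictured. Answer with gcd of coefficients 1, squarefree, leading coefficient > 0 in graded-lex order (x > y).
3*x^2 - y^2 + y - 2

(a) Degree: the shape is more complex than any degree-1 curve, so deg p = 2.
(b) Symmetries: mirror symmetry x ↦ −x ⇒ only even powers of x.
(c) Checking where it meets the axes: the curve avoids every integer y-axis point in the box.
(d) Together with the visible shape, these determine p as stated.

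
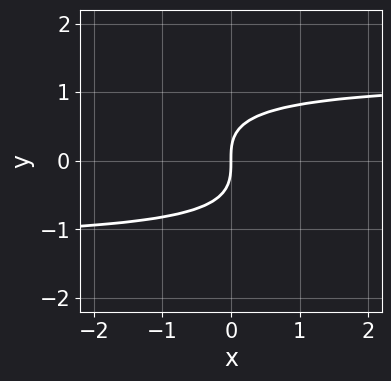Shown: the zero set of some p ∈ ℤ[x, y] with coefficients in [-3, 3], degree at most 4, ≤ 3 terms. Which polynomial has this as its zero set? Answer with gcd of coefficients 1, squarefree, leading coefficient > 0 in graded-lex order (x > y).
First, the degree is 3 — a generic line meets the curve in up to 3 points.
Then, reading off the gridlines: one x-axis crossing is at x = 0; it crosses the y-axis at the gridline y = 0.
Finally, solving for integer coefficients yields p as stated.

2*x*y^2 + 3*y^3 - 3*x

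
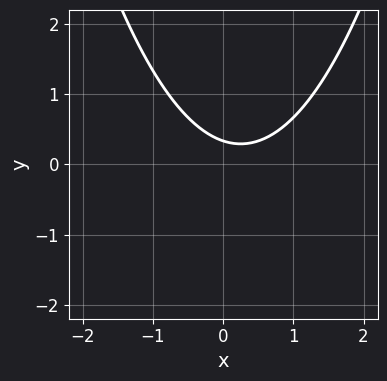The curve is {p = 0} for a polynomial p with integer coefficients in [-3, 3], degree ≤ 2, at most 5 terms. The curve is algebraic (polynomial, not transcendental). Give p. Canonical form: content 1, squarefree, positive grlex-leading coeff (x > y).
2*x^2 - x - 3*y + 1

1. Degree: the shape is more complex than any degree-1 curve, so deg p = 2.
2. From the visible intercepts: it misses every integer gridline on the x-axis.
3. The integer polynomial consistent with all of this is the stated p.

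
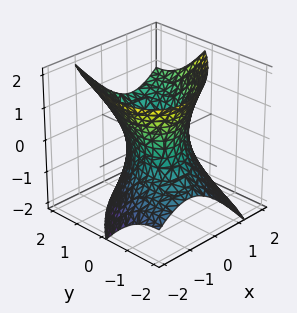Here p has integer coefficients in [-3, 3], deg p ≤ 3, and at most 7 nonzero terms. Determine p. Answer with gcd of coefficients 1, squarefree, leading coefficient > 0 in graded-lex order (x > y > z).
3*x^2 - 3*x*y + 2*y^2 - 2*y*z - 2*z^2 - 3

First, degree: a generic line meets the surface in up to 2 points, so deg p = 2.
Next, observable constraints: the x-axis gridline crossings are at x ∈ {-1, 1}; the surface avoids every integer z-axis point in the box.
Finally, putting this together gives p.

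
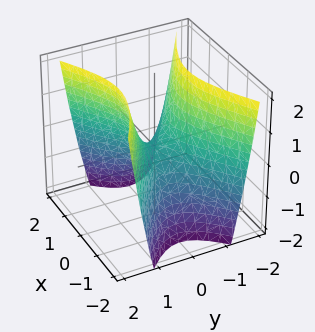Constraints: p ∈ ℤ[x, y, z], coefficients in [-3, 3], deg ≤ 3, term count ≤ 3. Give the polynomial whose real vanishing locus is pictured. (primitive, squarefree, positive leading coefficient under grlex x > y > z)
Degree: a saddle surface; a quadric, so deg p = 2.
Symmetries: it's symmetric under x → −x, forcing even powers of x; mirror symmetry y ↦ −y ⇒ only even powers of y.
From the axis intercepts and sections: it crosses the z-axis at the gridline z = 0; it crosses the y-axis at the gridline y = 0; it crosses the x-axis at the gridline x = 0.
Assembling these constraints gives the stated polynomial.

x^2 - 2*y^2 + z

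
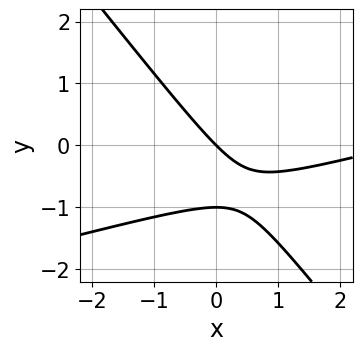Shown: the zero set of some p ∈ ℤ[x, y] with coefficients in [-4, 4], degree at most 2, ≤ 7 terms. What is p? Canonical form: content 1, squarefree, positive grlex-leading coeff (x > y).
First, the degree is 2 — no degree-1 curve has this shape.
Next, checking where it meets the axes: among the integer gridlines, it crosses the y-axis at y ∈ {-1, 0}; one x-axis crossing is at x = 0.
Finally, the integer polynomial consistent with all of this is the stated p.

x^2 - 3*x*y - 3*y^2 - 3*x - 3*y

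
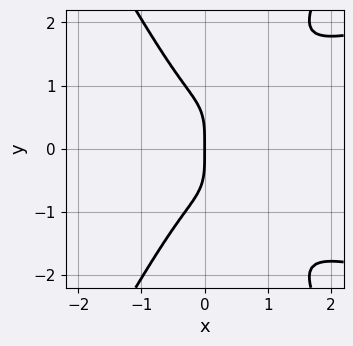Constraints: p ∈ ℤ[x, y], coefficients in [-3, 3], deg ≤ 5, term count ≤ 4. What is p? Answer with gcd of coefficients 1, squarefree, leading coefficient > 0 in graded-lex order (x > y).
1. deg p = 4. No degree-3 curve has this shape.
2. Symmetries: it's symmetric under y → −y, forcing even powers of y.
3. From the axis intercepts and sections: one x-axis crossing is at x = 0; one y-axis crossing is at y = 0.
4. Solving for integer coefficients yields p as stated.

3*x^2*y^2 - y^4 - 3*x^3 - 2*x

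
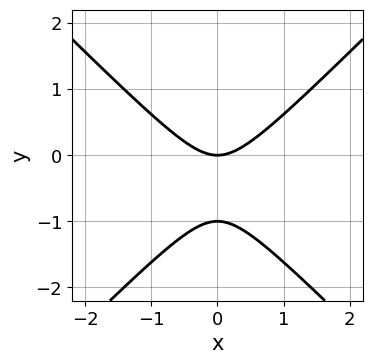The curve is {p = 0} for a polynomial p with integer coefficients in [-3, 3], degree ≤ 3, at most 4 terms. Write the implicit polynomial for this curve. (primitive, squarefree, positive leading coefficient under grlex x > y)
The degree is 2 — no degree-1 curve has this shape.
Symmetries: the x ↦ −x reflection is a symmetry, so x appears only in even powers.
From the visible intercepts: among the integer gridlines, it crosses the y-axis at y ∈ {-1, 0}; one x-axis crossing is at x = 0.
Putting this together gives p.

x^2 - y^2 - y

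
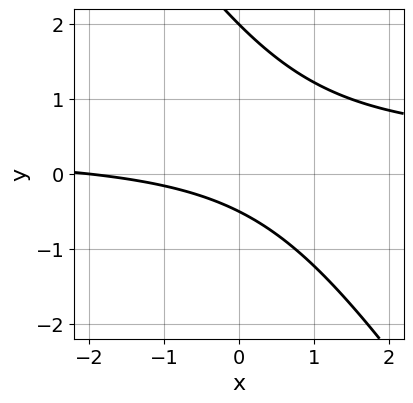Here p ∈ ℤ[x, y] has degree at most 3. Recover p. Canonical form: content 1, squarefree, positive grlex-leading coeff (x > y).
3*x*y + 2*y^2 - x - 3*y - 2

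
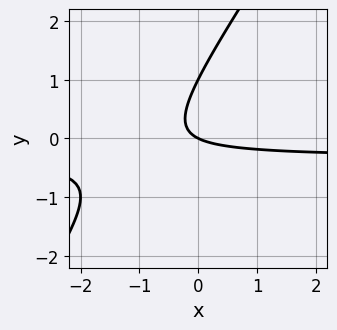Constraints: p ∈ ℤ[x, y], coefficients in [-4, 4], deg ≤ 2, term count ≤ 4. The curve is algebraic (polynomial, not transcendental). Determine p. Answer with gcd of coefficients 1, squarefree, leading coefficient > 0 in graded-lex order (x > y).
3*x*y - 2*y^2 + x + 2*y

Degree: a generic line meets the curve in up to 2 points, so deg p = 2.
From the visible intercepts: it crosses the x-axis at the gridline x = 0; the y-axis gridline crossings are at y ∈ {0, 1}.
Solving for integer coefficients yields p as stated.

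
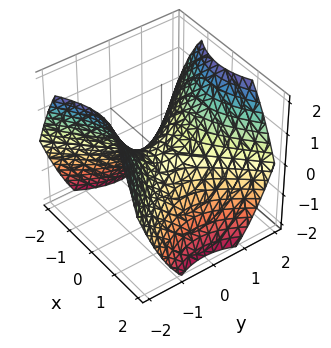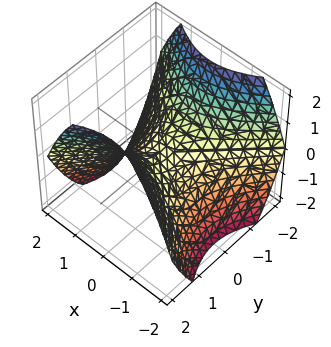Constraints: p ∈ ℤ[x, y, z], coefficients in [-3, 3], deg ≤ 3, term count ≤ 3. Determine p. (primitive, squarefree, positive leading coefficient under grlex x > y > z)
(a) The degree is 2 — a hyperbolic paraboloid; a quadric.
(b) Symmetries: mirror symmetry x ↦ −x ⇒ only even powers of x; mirror symmetry y ↦ −y ⇒ only even powers of y.
(c) From the visible intercepts: it meets the y-axis at y = 0 (among the integer gridlines); it meets the z-axis at z = 0 (among the integer gridlines); one x-axis crossing is at x = 0.
(d) Matching integer coefficients to the picture gives p.

2*x^2 - 2*y^2 + 3*z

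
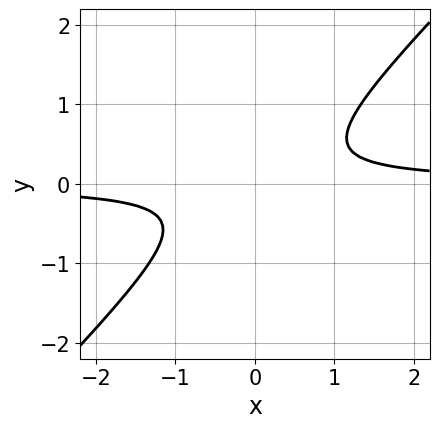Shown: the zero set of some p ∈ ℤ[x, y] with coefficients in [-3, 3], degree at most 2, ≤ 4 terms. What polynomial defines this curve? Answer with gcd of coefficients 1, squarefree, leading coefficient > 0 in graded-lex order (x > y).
3*x*y - 3*y^2 - 1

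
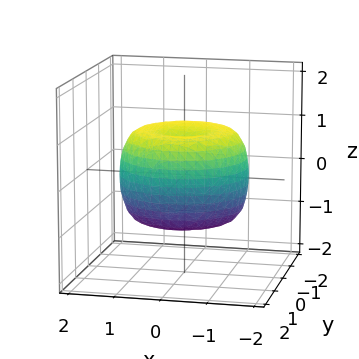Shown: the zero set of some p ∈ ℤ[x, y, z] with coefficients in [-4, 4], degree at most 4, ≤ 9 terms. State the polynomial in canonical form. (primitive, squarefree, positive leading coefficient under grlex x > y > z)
1. The degree is 4 — no degree-3 surface has this shape.
2. Symmetries: the surface is invariant under rotation about z: p = q(x² + y², z).
3. Against the integer gridlines: a circular section at z = 0 has radius between 1 and 2.
4. Together with the visible shape, these determine p as stated.

2*x^4 + 4*x^2*y^2 + 2*y^4 - 3*x^2 - 3*y^2 + 3*z^2 - 2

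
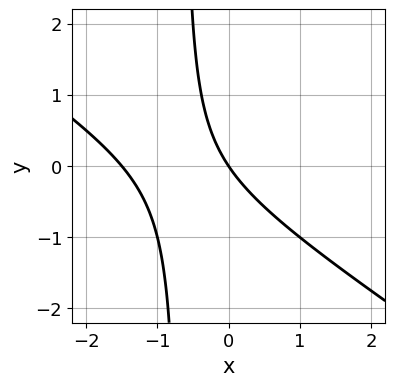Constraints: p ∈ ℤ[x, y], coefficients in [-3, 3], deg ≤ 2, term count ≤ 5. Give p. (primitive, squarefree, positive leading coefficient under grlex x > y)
2*x^2 + 3*x*y + 3*x + 2*y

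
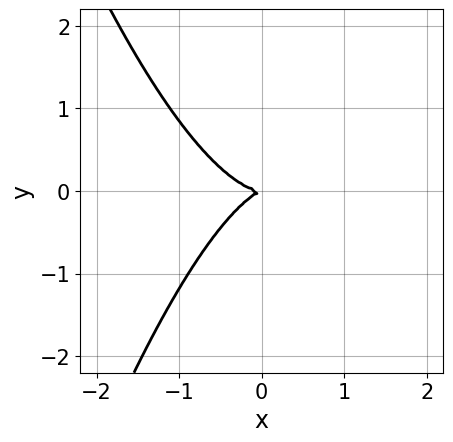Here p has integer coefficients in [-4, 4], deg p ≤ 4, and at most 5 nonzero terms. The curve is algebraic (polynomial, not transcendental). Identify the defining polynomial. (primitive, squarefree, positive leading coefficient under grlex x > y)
Degree: a generic line meets the curve in up to 3 points, so deg p = 3.
Reading off the gridlines: one x-axis crossing is at x = 0; it meets the y-axis at y = 0 (among the integer gridlines).
Together with the visible shape, these determine p as stated.

3*x^3 - x*y + 3*y^2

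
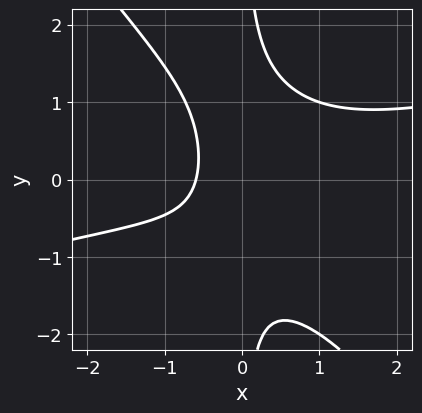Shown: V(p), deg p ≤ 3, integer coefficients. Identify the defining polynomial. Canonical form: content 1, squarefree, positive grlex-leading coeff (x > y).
x^3 - 3*x^2*y - 3*x*y^2 + 3*x + 2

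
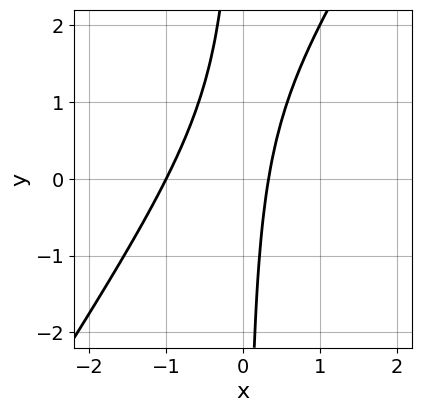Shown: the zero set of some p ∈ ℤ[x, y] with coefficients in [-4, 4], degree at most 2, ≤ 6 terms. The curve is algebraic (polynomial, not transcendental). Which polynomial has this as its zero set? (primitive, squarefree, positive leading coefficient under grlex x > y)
3*x^2 - 2*x*y + 2*x - 1

(a) Degree: no degree-1 curve has this shape, so deg p = 2.
(b) Checking where it meets the axes: one x-axis crossing is at x = -1; the curve avoids every integer y-axis point in the box.
(c) Solving for integer coefficients yields p as stated.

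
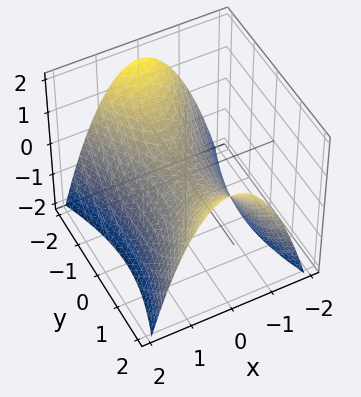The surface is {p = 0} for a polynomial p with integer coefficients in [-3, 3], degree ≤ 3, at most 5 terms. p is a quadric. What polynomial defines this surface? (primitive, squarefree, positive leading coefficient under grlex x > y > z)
3*x^2 - y^2 + 3*z

(a) The degree is 2 — a hyperbolic paraboloid; a quadric.
(b) Symmetries: the x ↦ −x reflection is a symmetry, so x appears only in even powers; mirror symmetry y ↦ −y ⇒ only even powers of y.
(c) Observable constraints: it meets the x-axis at x = 0 (among the integer gridlines); one y-axis crossing is at y = 0; it crosses the z-axis at the gridline z = 0.
(d) These observations pin down the coefficients.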